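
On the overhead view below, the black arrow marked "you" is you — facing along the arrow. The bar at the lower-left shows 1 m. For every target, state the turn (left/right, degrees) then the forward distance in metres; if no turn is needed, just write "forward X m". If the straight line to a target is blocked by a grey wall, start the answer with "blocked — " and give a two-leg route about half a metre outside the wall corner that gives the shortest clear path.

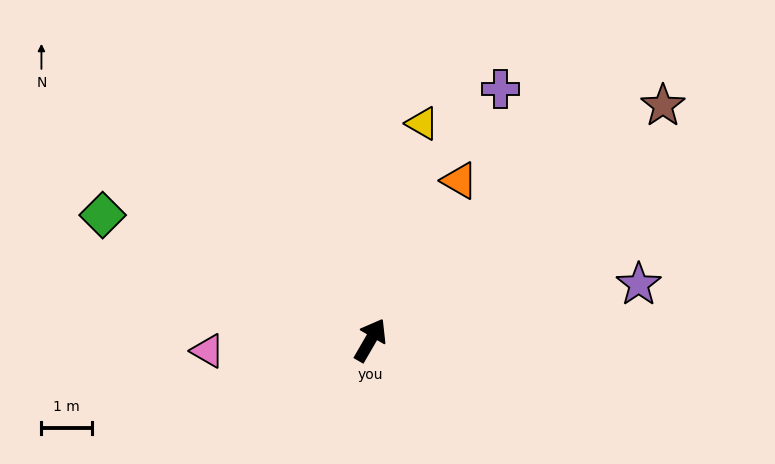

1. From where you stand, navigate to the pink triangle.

turn left 124°, forward 3.2 m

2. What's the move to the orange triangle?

forward 3.6 m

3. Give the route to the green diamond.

turn left 95°, forward 5.9 m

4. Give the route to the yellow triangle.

turn left 17°, forward 4.4 m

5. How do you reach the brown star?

turn right 21°, forward 7.4 m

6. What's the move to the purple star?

turn right 48°, forward 5.4 m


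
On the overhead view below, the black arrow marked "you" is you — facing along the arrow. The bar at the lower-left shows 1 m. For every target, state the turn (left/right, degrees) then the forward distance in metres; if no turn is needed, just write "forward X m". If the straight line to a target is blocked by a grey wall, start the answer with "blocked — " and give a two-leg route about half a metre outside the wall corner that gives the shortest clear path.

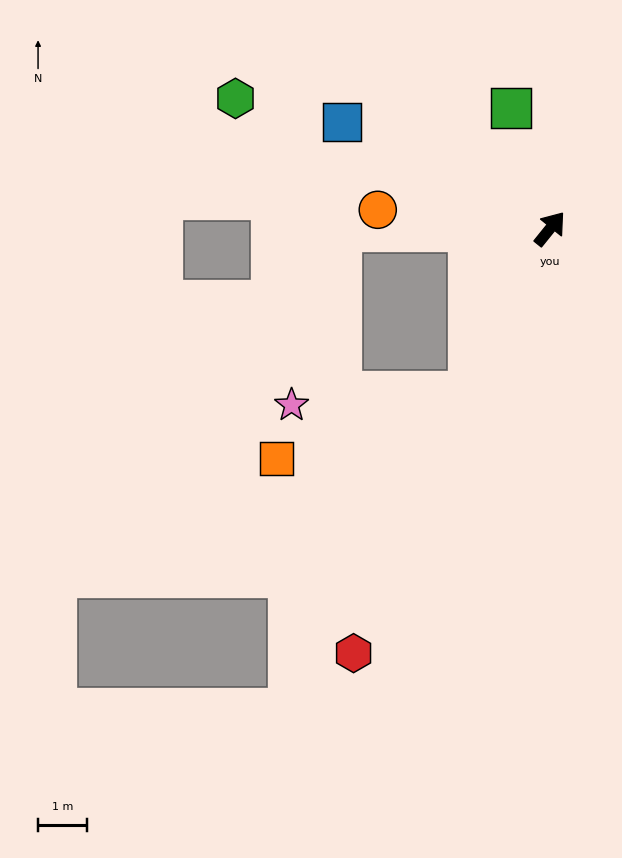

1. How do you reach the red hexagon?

turn right 166°, forward 9.6 m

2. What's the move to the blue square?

turn left 102°, forward 4.8 m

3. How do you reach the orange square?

blocked — turn right 167°, forward 3.7 m, then turn right 45°, forward 4.2 m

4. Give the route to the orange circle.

turn left 123°, forward 3.6 m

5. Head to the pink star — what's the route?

blocked — turn right 167°, forward 3.7 m, then turn right 60°, forward 3.7 m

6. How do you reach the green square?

turn left 57°, forward 2.6 m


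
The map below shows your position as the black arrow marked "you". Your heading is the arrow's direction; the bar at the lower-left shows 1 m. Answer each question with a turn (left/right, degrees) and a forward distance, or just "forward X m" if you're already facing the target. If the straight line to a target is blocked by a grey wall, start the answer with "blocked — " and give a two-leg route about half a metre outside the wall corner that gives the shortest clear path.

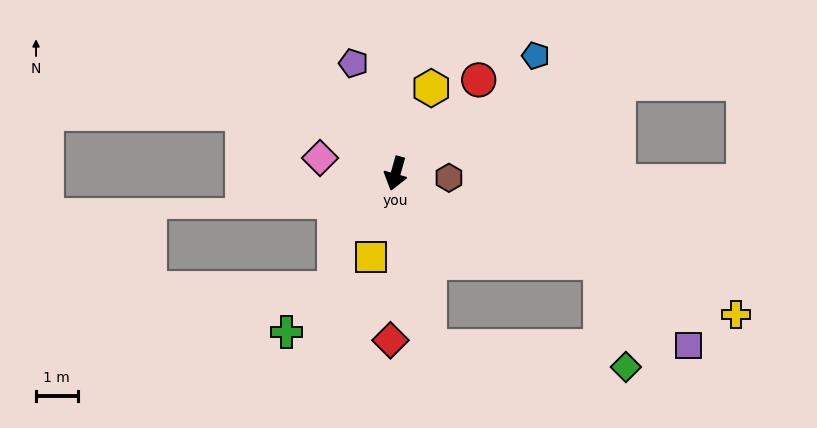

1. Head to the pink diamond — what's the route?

turn right 86°, forward 1.9 m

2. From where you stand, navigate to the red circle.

turn left 154°, forward 3.0 m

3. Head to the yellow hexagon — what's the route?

turn left 173°, forward 2.2 m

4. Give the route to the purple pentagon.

turn right 143°, forward 2.8 m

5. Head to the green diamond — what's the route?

blocked — turn left 27°, forward 4.2 m, then turn left 73°, forward 4.8 m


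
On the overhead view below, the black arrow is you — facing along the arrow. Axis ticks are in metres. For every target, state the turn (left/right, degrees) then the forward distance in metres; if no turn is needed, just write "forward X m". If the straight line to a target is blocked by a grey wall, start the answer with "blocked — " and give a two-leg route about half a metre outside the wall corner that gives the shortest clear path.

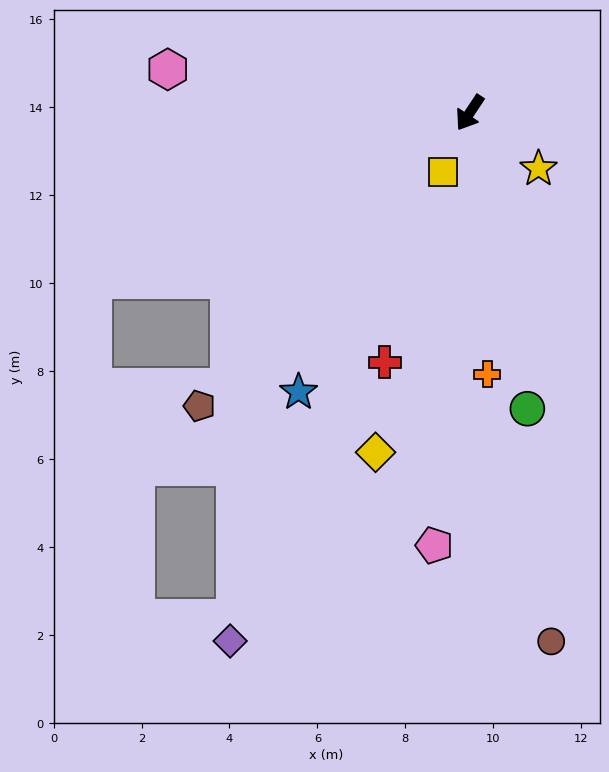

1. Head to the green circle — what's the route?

turn left 45°, forward 6.9 m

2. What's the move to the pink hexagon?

turn right 65°, forward 6.9 m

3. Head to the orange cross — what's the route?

turn left 37°, forward 6.0 m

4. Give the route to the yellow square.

turn left 9°, forward 1.5 m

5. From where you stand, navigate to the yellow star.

turn left 84°, forward 2.0 m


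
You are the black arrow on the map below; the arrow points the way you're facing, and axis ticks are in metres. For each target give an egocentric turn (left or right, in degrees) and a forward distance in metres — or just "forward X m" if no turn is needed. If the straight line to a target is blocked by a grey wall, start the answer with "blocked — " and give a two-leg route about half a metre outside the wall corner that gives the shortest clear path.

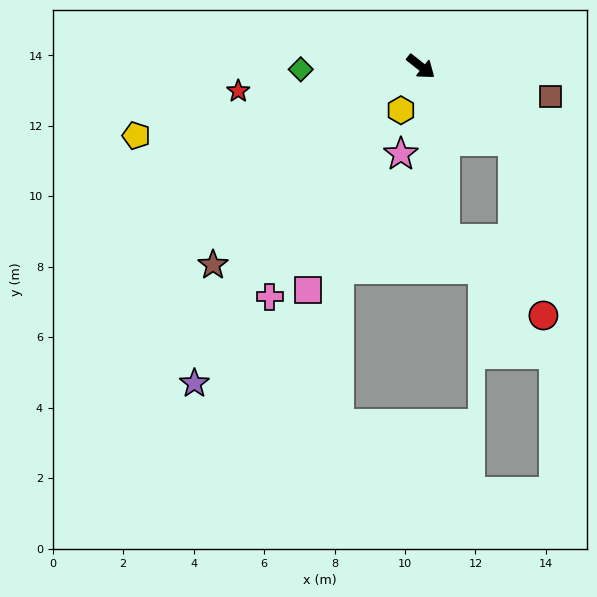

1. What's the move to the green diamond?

turn right 140°, forward 3.4 m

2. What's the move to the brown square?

turn left 25°, forward 3.8 m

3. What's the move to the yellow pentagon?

turn right 128°, forward 8.3 m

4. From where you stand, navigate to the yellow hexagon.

turn right 76°, forward 1.4 m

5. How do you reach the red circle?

blocked — forward 3.4 m, then turn right 42°, forward 5.0 m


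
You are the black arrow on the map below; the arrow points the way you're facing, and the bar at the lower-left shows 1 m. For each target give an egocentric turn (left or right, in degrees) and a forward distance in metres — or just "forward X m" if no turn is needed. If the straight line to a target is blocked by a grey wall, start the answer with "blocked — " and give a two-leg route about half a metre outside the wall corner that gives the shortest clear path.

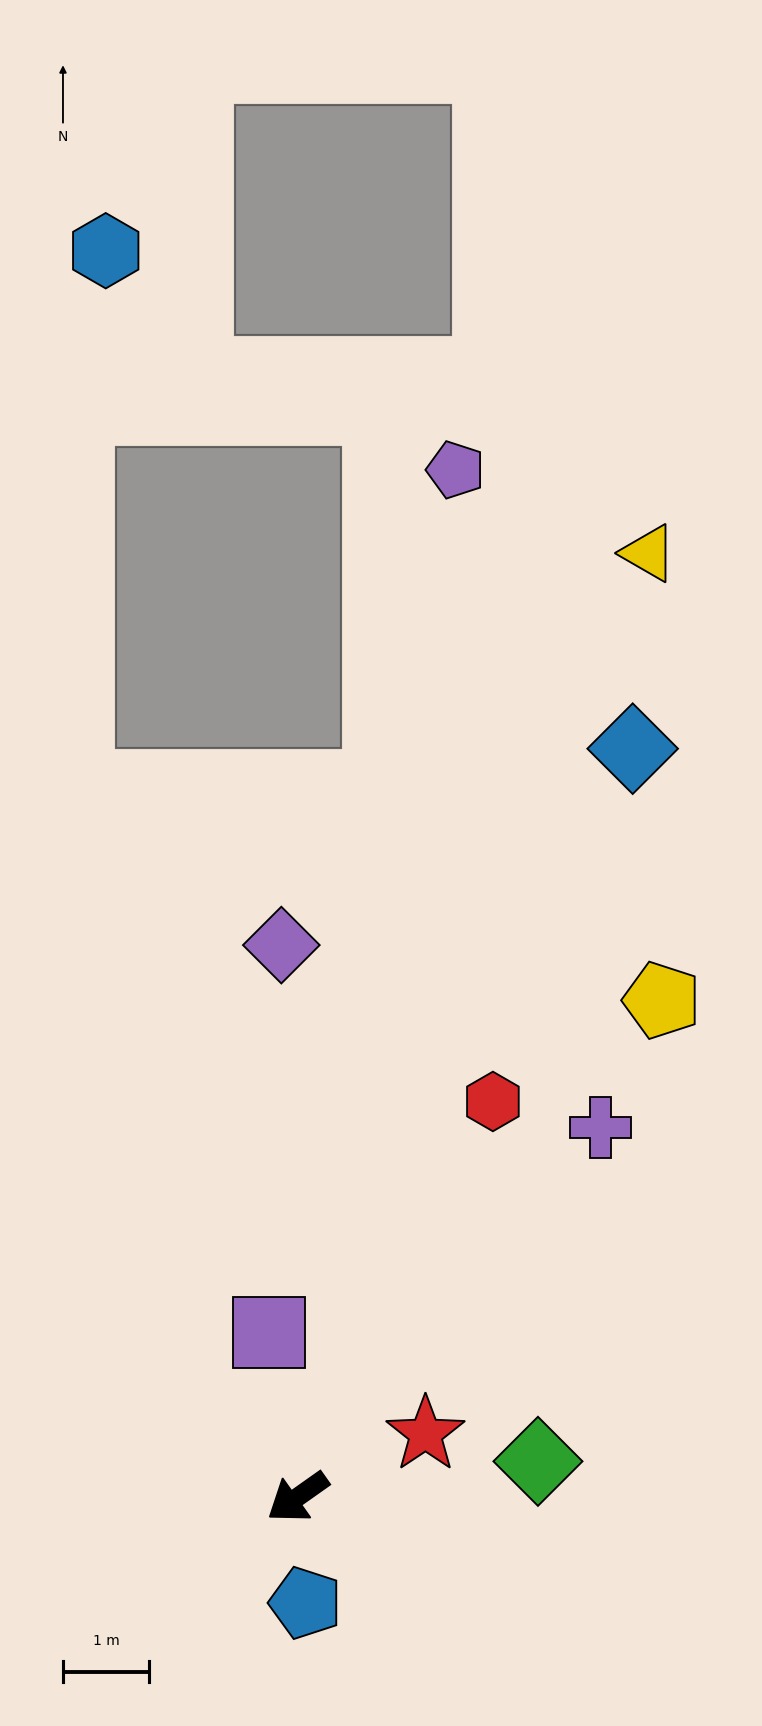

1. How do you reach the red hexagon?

turn right 152°, forward 5.1 m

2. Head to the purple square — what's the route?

turn right 115°, forward 1.9 m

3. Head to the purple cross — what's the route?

turn right 165°, forward 5.5 m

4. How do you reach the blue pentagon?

turn left 59°, forward 1.2 m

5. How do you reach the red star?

turn left 171°, forward 1.7 m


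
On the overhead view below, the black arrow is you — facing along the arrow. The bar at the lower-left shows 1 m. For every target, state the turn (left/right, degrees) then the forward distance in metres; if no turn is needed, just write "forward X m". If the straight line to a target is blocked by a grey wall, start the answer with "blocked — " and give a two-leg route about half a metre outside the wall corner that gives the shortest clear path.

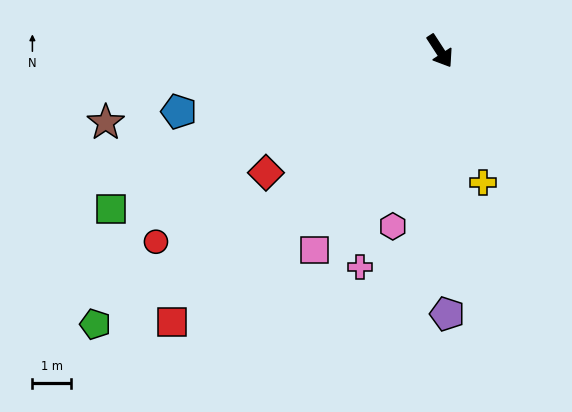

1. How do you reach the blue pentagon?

turn right 110°, forward 6.9 m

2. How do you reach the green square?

turn right 97°, forward 9.5 m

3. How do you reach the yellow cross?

turn right 15°, forward 3.6 m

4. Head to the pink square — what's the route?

turn right 65°, forward 6.1 m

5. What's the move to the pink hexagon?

turn right 48°, forward 4.7 m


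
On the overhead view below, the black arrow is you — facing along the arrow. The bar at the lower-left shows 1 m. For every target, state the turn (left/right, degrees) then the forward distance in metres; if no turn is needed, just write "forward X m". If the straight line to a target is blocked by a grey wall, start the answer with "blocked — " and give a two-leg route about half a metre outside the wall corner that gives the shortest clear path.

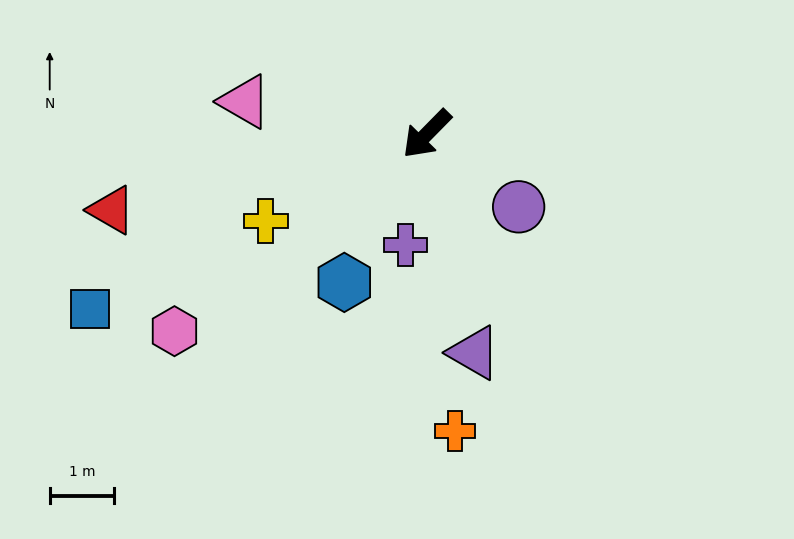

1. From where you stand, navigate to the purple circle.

turn left 96°, forward 1.8 m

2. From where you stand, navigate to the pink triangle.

turn right 56°, forward 2.9 m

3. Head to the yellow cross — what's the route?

turn right 17°, forward 2.8 m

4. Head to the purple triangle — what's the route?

turn left 57°, forward 3.5 m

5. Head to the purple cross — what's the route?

turn left 34°, forward 1.8 m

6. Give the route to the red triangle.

turn right 32°, forward 5.0 m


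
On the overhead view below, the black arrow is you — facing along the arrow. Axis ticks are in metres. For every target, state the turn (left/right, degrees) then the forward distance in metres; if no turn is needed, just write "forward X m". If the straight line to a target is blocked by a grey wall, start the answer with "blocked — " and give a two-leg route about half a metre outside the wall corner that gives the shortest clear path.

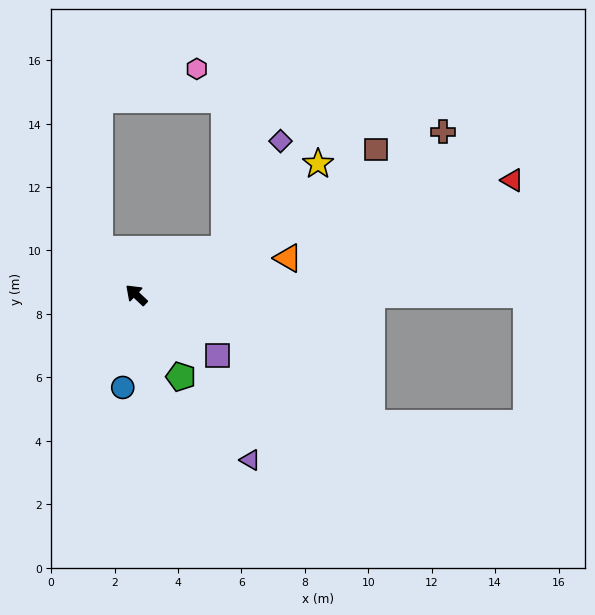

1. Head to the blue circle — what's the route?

turn left 125°, forward 2.9 m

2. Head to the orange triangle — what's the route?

turn right 123°, forward 4.9 m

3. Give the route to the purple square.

turn right 173°, forward 3.2 m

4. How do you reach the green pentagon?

turn left 162°, forward 2.9 m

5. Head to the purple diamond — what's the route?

blocked — turn right 109°, forward 3.1 m, then turn left 35°, forward 3.8 m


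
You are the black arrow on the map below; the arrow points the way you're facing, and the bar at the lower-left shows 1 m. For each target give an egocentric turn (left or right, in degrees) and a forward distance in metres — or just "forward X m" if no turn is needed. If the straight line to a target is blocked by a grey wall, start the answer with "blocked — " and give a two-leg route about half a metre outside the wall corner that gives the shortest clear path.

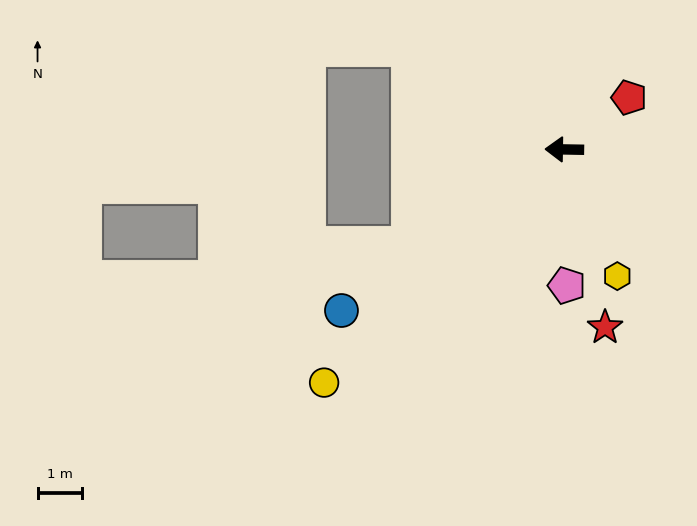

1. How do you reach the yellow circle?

turn left 45°, forward 7.5 m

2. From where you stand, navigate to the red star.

turn left 104°, forward 4.1 m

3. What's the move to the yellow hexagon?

turn left 114°, forward 3.1 m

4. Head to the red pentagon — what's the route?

turn right 140°, forward 1.9 m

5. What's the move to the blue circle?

turn left 37°, forward 6.2 m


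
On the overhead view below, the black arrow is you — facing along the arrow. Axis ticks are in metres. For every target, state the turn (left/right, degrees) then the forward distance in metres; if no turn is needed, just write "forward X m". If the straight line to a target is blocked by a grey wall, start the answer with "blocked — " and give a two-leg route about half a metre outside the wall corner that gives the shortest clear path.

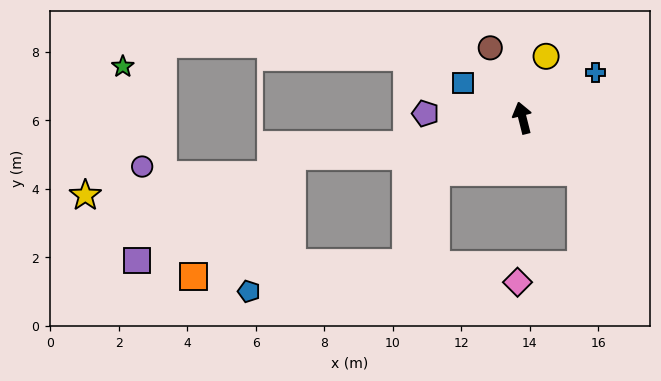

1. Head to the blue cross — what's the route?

turn right 72°, forward 2.5 m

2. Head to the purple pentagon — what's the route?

turn left 73°, forward 2.8 m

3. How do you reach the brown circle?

turn left 11°, forward 2.3 m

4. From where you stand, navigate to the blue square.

turn left 46°, forward 2.0 m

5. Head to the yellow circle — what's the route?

turn right 35°, forward 1.9 m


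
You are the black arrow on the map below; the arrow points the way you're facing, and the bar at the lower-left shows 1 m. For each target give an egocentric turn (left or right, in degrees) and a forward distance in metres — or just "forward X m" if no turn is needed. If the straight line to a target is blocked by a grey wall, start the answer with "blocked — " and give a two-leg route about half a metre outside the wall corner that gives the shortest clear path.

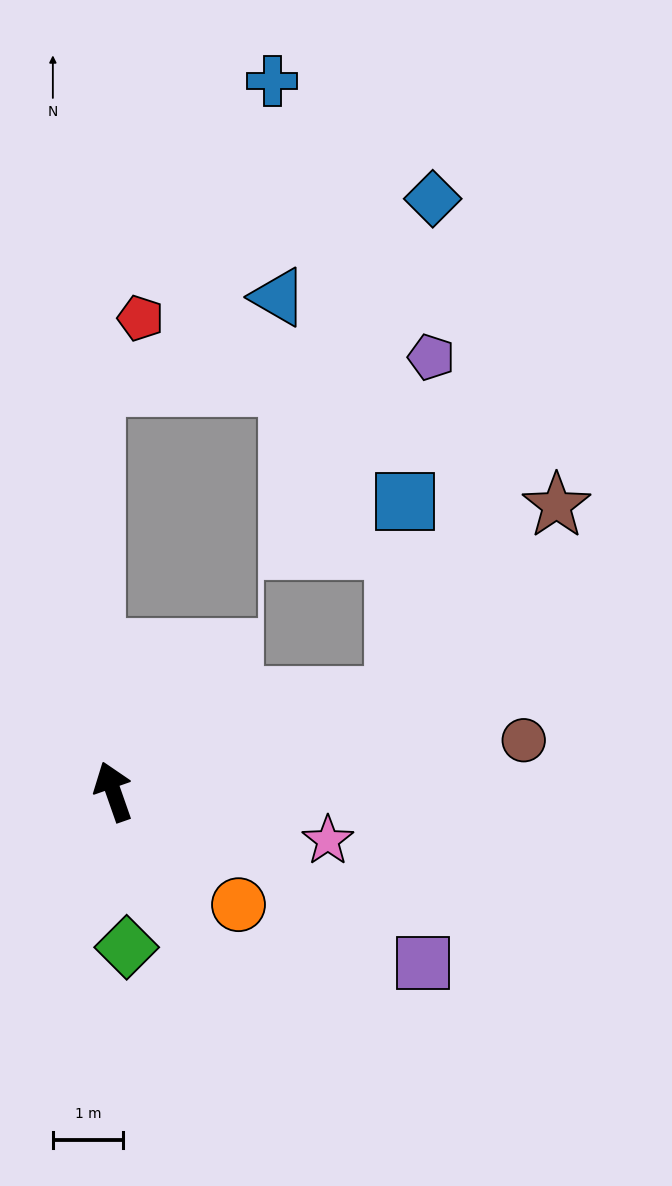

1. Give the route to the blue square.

blocked — turn right 91°, forward 4.2 m, then turn left 69°, forward 2.8 m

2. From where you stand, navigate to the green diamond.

turn left 166°, forward 2.2 m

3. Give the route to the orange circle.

turn right 151°, forward 2.4 m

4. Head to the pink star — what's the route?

turn right 122°, forward 3.2 m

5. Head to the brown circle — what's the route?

turn right 102°, forward 5.9 m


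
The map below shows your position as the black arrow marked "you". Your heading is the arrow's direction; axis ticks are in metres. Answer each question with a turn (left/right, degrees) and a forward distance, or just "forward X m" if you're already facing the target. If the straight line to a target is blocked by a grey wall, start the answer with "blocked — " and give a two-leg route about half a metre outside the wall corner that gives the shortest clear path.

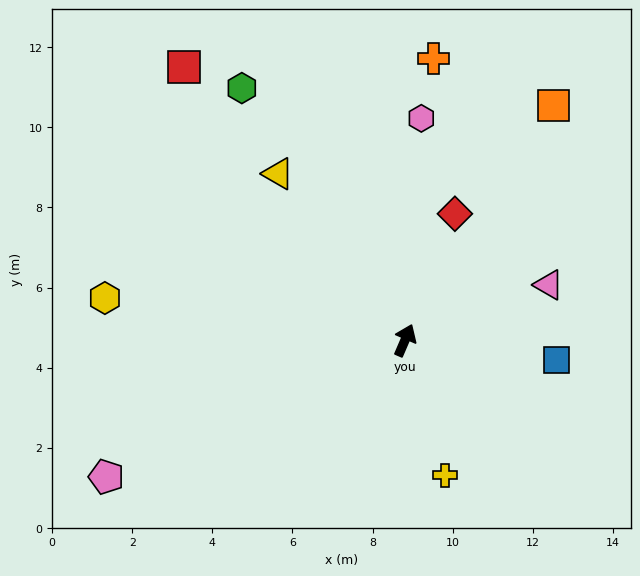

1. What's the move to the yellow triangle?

turn left 61°, forward 5.2 m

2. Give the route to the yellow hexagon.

turn left 105°, forward 7.6 m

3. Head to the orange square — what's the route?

turn right 9°, forward 6.9 m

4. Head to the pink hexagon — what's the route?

turn left 19°, forward 5.6 m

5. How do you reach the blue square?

turn right 74°, forward 3.8 m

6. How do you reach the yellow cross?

turn right 140°, forward 3.5 m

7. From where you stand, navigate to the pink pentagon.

turn left 138°, forward 8.2 m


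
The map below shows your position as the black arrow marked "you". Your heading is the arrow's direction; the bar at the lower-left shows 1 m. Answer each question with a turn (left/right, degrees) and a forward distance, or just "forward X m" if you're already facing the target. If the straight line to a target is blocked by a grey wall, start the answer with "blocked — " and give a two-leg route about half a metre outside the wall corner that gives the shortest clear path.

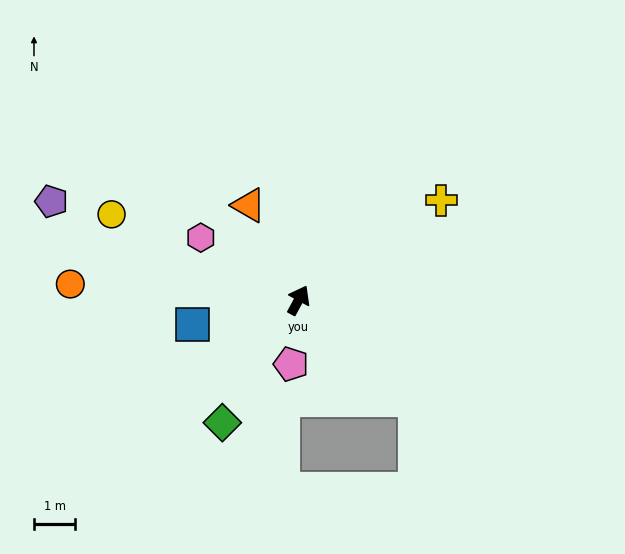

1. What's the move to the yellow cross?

turn right 27°, forward 4.2 m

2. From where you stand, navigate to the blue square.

turn left 131°, forward 2.6 m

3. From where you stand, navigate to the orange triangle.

turn left 56°, forward 2.6 m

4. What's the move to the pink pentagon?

turn right 158°, forward 1.6 m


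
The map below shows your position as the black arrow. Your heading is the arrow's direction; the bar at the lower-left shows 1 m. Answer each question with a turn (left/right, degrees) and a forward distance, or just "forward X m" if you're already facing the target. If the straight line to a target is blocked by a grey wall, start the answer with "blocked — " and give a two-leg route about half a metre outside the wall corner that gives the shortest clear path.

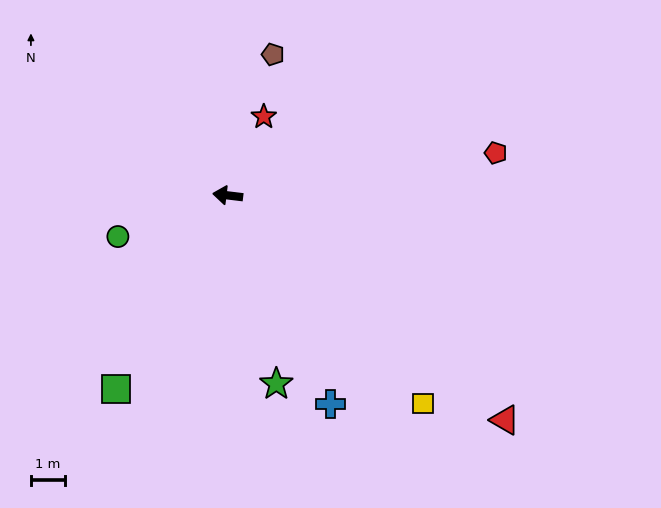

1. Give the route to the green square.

turn left 67°, forward 6.6 m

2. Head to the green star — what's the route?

turn left 111°, forward 5.7 m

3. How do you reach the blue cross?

turn left 123°, forward 6.8 m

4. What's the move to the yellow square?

turn left 140°, forward 8.4 m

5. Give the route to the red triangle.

turn left 148°, forward 10.5 m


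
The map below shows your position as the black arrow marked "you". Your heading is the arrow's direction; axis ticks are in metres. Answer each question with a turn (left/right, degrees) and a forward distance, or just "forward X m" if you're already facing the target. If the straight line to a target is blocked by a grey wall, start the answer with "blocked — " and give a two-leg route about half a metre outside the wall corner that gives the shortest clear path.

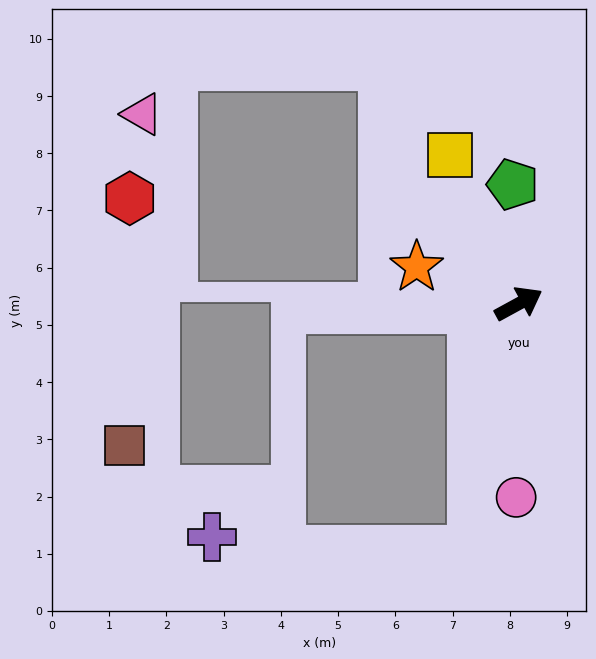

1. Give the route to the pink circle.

turn right 119°, forward 3.4 m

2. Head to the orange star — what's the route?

turn left 132°, forward 1.9 m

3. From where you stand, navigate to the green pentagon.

turn left 64°, forward 2.1 m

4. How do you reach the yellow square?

turn left 86°, forward 2.9 m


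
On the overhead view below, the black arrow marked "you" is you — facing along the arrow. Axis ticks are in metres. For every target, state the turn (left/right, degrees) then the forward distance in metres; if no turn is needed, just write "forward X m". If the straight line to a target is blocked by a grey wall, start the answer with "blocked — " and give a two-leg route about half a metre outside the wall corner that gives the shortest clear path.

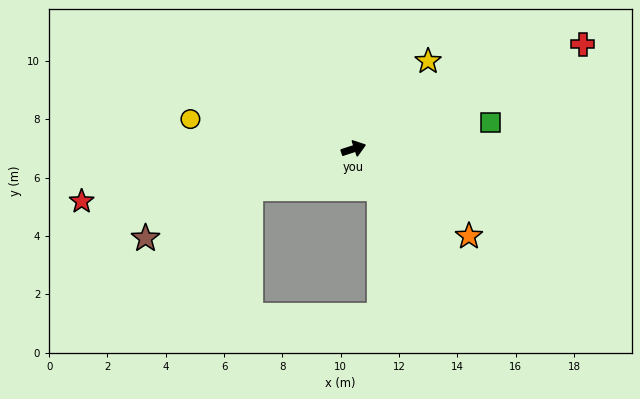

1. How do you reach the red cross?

turn left 6°, forward 8.6 m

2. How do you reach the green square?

turn right 7°, forward 4.8 m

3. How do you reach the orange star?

turn right 55°, forward 5.0 m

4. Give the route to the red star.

turn left 173°, forward 9.5 m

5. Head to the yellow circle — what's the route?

turn left 151°, forward 5.7 m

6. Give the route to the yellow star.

turn left 31°, forward 3.9 m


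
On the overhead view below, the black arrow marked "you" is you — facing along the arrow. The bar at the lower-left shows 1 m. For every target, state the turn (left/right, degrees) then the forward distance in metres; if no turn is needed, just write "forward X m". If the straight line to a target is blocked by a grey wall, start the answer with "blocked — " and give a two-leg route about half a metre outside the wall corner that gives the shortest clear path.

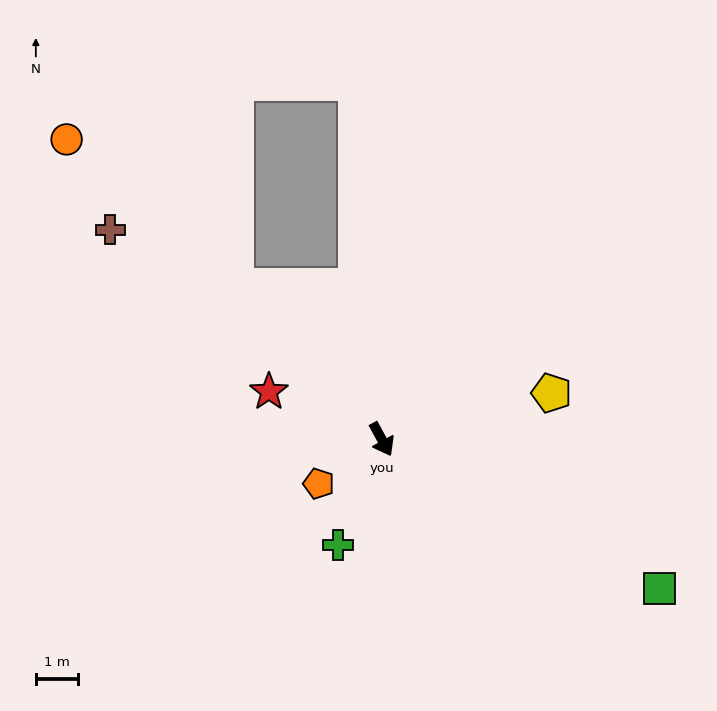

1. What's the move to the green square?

turn left 33°, forward 7.5 m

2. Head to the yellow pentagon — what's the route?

turn left 77°, forward 4.2 m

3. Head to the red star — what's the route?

turn right 141°, forward 2.9 m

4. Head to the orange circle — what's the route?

turn right 162°, forward 10.4 m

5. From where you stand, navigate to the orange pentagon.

turn right 83°, forward 1.8 m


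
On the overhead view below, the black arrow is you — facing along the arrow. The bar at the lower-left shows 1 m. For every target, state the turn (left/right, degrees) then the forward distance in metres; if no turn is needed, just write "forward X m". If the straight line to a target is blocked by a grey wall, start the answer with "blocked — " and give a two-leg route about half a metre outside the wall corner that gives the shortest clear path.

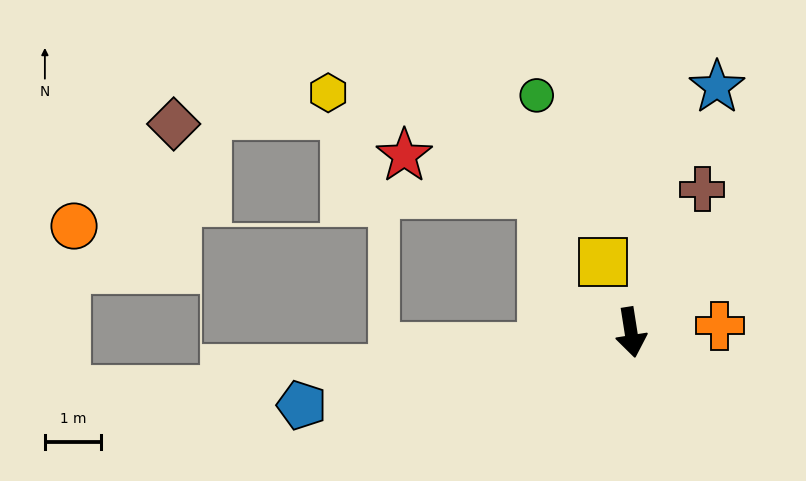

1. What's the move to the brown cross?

turn left 145°, forward 2.8 m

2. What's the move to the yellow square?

turn right 167°, forward 1.3 m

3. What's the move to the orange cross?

turn left 85°, forward 1.6 m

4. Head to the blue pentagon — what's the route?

turn right 86°, forward 6.0 m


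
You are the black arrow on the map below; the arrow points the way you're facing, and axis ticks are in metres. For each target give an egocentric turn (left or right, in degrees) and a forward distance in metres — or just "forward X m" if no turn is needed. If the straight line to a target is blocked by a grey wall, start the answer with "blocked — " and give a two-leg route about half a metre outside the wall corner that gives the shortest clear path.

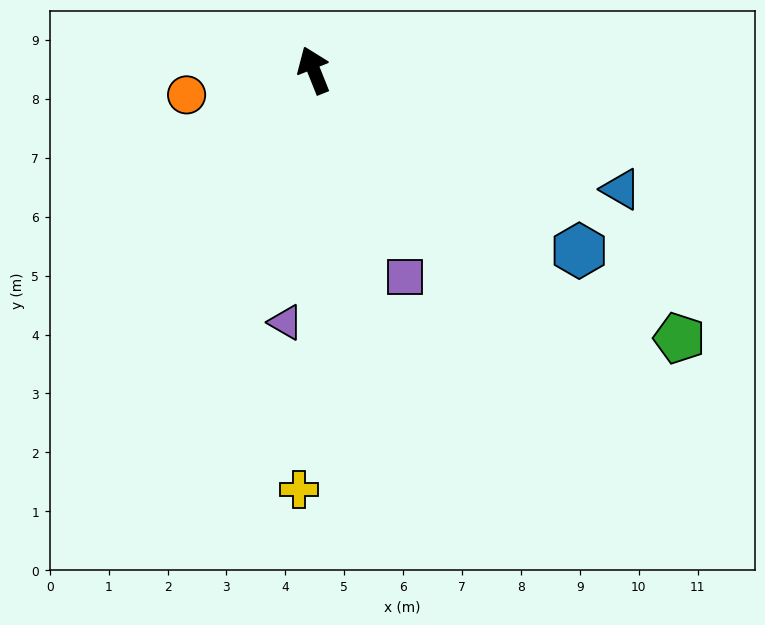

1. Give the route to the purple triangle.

turn left 152°, forward 4.3 m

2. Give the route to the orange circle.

turn left 79°, forward 2.2 m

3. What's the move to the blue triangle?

turn right 133°, forward 5.6 m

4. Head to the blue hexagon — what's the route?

turn right 146°, forward 5.4 m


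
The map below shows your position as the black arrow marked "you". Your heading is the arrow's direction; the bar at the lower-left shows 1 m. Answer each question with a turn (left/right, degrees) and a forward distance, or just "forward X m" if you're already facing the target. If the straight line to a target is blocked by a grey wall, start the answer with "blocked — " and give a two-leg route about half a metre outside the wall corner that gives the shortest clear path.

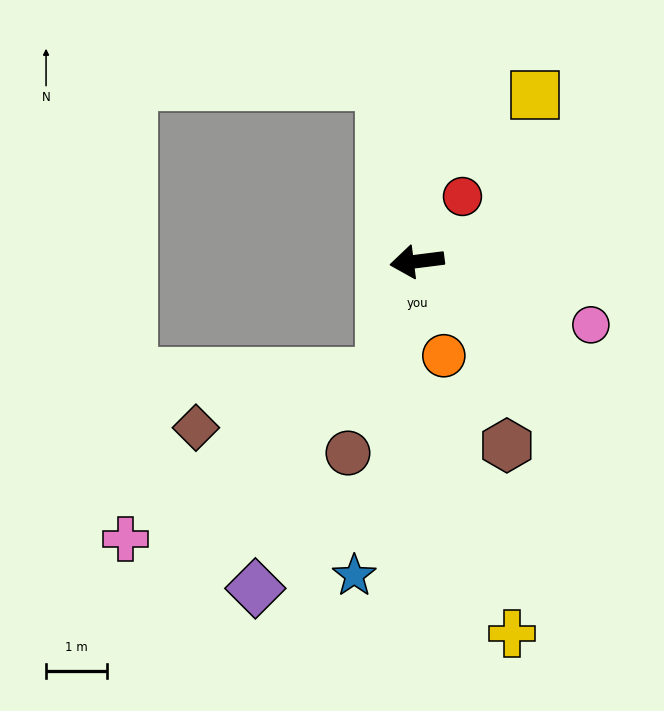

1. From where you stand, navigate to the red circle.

turn right 132°, forward 1.3 m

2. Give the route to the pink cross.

blocked — turn left 65°, forward 1.9 m, then turn right 39°, forward 5.0 m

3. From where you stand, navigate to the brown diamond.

blocked — turn left 65°, forward 1.9 m, then turn right 56°, forward 3.2 m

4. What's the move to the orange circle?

turn left 99°, forward 1.6 m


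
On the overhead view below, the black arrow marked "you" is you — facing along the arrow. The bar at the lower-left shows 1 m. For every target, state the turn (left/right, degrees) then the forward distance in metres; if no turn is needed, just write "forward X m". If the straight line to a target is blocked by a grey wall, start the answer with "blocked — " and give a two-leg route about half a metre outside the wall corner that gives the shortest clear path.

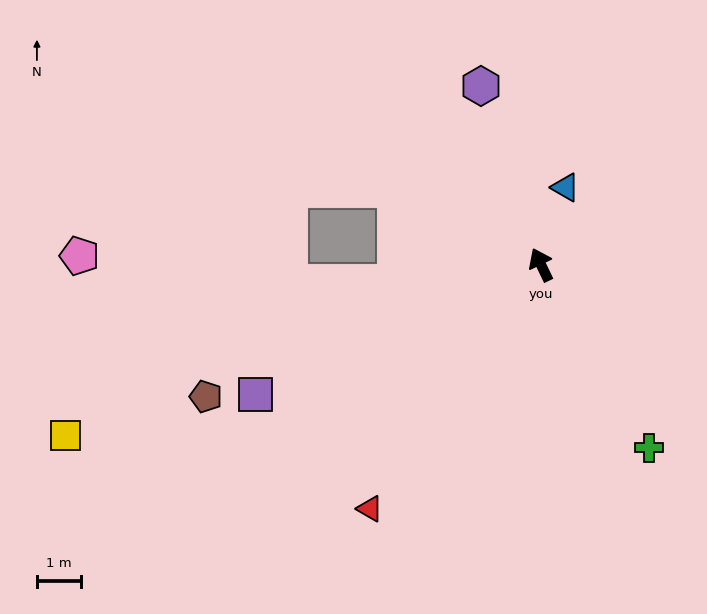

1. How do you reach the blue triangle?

turn right 43°, forward 1.8 m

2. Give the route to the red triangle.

turn left 119°, forward 6.8 m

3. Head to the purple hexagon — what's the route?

turn right 7°, forward 4.3 m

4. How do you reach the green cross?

turn right 175°, forward 4.8 m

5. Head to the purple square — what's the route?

turn left 89°, forward 7.2 m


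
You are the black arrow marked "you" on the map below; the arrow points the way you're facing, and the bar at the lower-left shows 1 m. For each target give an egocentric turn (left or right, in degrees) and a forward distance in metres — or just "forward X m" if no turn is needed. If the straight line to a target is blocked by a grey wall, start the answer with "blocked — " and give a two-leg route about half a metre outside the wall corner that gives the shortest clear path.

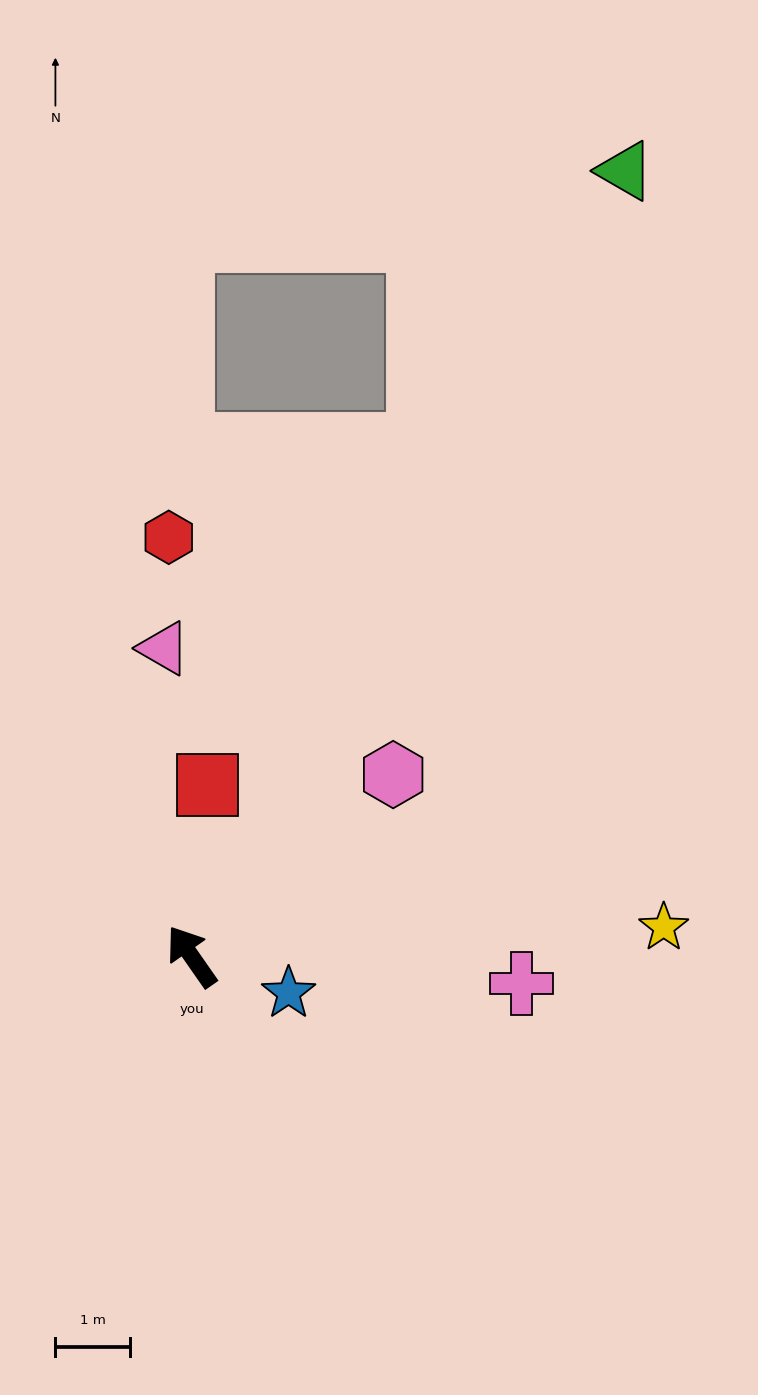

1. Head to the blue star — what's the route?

turn right 146°, forward 1.4 m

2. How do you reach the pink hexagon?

turn right 83°, forward 3.6 m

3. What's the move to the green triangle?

turn right 64°, forward 12.0 m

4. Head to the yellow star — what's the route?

turn right 121°, forward 6.3 m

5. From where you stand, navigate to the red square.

turn right 40°, forward 2.3 m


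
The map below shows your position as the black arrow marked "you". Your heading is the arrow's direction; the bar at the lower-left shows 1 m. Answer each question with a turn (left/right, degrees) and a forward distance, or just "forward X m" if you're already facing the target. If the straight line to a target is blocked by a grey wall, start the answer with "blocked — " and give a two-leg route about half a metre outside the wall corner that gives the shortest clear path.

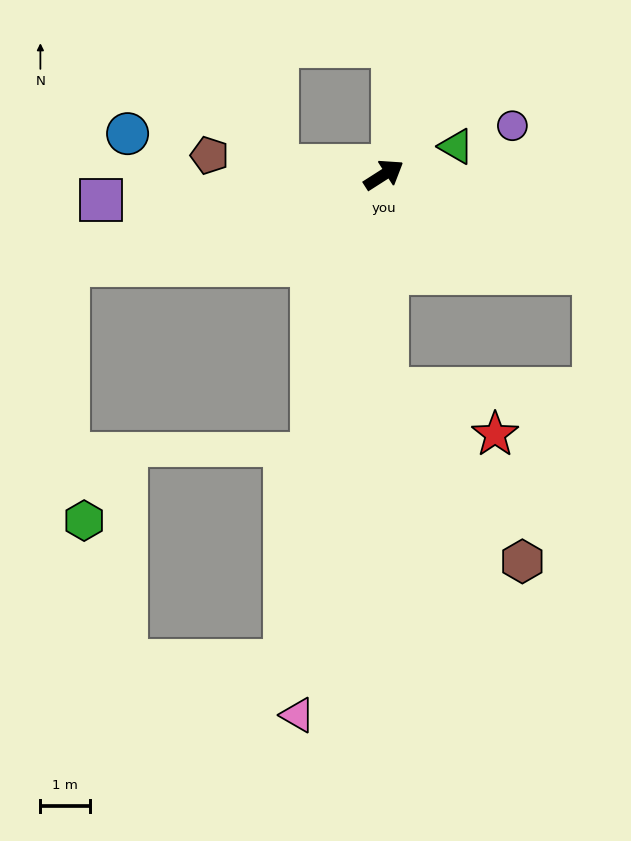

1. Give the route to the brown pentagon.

turn left 141°, forward 3.5 m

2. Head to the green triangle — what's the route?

turn right 11°, forward 1.6 m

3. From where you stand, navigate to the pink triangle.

turn right 132°, forward 11.0 m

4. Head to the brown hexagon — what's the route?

blocked — turn right 121°, forward 4.3 m, then turn left 36°, forward 4.4 m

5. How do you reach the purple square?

turn left 152°, forward 5.7 m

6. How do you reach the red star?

blocked — turn right 121°, forward 4.3 m, then turn left 65°, forward 2.4 m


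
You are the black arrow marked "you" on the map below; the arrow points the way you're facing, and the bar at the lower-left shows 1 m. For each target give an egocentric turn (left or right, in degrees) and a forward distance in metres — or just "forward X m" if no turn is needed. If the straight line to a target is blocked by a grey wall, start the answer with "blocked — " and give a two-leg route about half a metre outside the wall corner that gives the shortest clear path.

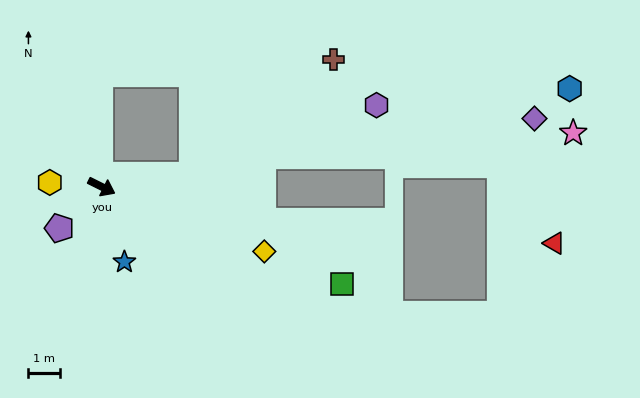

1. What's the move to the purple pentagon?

turn right 109°, forward 1.8 m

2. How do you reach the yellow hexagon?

turn right 158°, forward 1.6 m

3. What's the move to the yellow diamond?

turn left 5°, forward 5.5 m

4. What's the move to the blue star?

turn right 47°, forward 2.5 m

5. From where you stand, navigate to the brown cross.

blocked — turn left 34°, forward 2.8 m, then turn left 32°, forward 5.7 m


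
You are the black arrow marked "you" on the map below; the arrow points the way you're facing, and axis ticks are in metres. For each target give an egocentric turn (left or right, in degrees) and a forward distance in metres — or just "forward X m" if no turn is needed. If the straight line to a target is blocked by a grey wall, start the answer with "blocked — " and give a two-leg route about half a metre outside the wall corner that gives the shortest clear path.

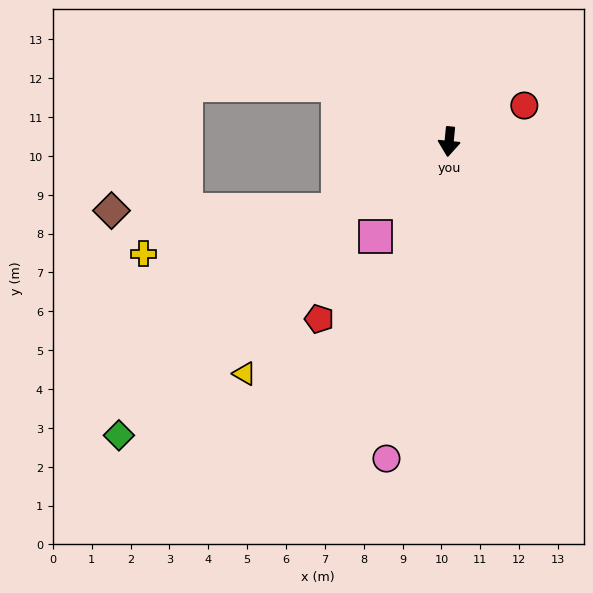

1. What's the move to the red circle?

turn left 121°, forward 2.1 m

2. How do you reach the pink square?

turn right 32°, forward 3.1 m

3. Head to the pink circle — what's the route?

turn right 6°, forward 8.3 m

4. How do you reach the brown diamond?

blocked — turn right 53°, forward 3.4 m, then turn right 31°, forward 5.8 m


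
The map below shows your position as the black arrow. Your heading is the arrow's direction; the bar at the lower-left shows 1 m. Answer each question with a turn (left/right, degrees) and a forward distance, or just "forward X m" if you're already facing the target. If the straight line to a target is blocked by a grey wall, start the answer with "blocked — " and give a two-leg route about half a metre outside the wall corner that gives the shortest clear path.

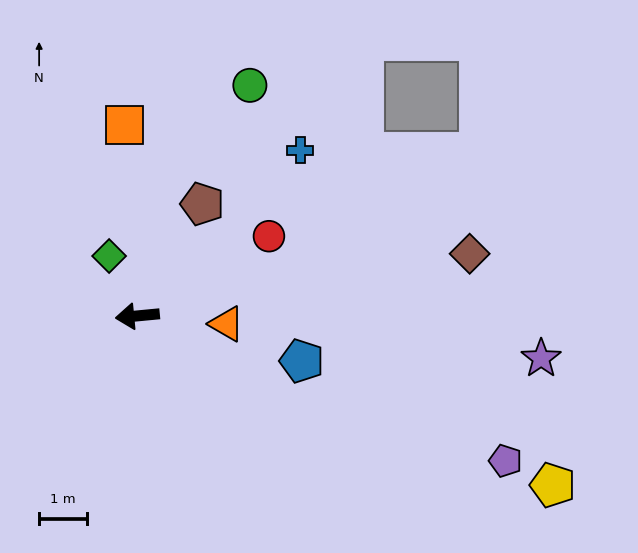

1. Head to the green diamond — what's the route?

turn right 70°, forward 1.4 m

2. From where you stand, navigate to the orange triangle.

turn left 169°, forward 1.9 m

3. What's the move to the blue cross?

turn right 140°, forward 4.9 m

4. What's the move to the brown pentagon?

turn right 126°, forward 2.7 m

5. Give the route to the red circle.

turn right 154°, forward 3.2 m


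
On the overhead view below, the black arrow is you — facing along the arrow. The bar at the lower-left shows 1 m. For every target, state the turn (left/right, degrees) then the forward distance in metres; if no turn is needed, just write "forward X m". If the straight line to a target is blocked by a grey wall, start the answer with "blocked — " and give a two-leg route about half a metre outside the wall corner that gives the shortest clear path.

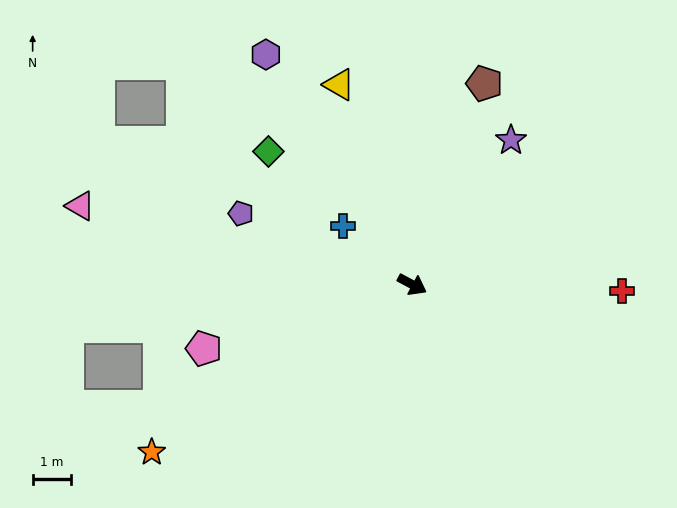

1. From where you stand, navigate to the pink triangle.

turn right 165°, forward 8.9 m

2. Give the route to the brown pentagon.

turn left 98°, forward 5.6 m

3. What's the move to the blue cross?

turn left 168°, forward 2.4 m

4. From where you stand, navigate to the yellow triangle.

turn left 138°, forward 5.6 m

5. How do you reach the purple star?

turn left 84°, forward 4.6 m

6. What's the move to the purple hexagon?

turn left 151°, forward 7.1 m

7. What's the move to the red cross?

turn left 26°, forward 5.5 m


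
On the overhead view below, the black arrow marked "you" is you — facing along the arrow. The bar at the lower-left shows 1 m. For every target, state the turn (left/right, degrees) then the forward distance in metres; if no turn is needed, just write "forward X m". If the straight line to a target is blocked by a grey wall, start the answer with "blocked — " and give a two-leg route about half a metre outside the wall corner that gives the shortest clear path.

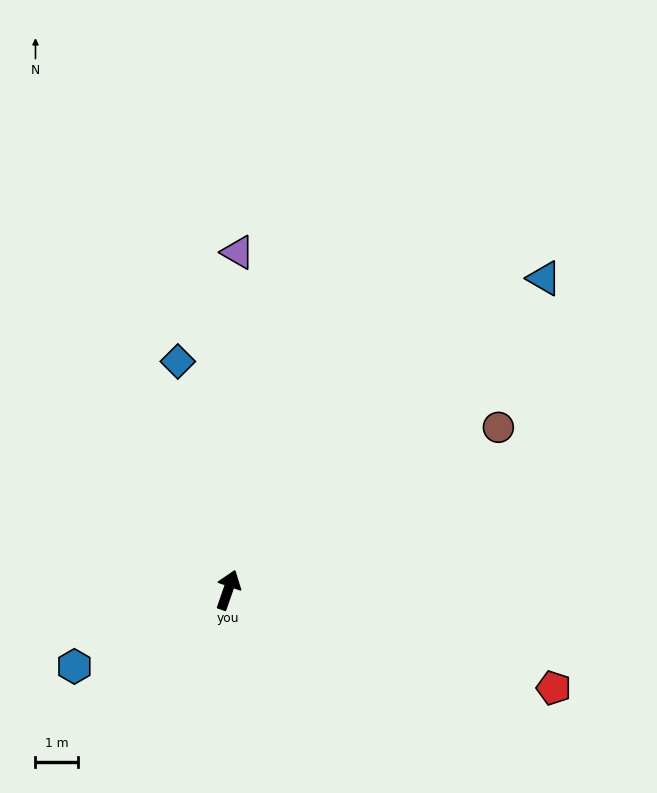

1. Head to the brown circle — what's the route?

turn right 40°, forward 7.4 m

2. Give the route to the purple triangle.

turn left 18°, forward 7.9 m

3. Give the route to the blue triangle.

turn right 26°, forward 10.4 m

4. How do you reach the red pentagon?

turn right 88°, forward 7.9 m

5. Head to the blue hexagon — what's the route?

turn left 136°, forward 4.0 m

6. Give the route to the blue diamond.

turn left 32°, forward 5.5 m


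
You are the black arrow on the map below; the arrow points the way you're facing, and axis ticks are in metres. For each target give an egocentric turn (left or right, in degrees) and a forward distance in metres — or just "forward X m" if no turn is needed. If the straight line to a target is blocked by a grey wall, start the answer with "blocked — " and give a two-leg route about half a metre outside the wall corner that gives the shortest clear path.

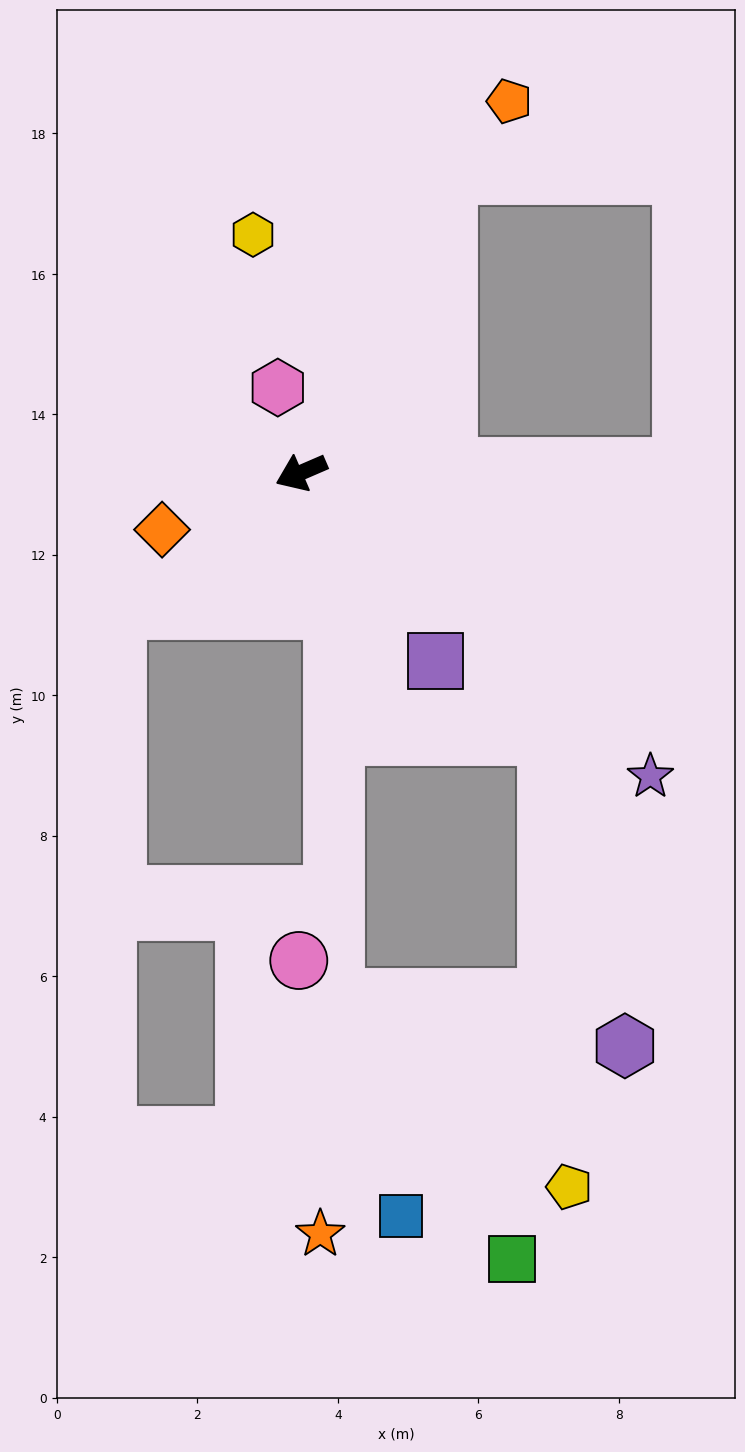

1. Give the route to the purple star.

turn left 116°, forward 6.6 m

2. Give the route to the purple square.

turn left 102°, forward 3.3 m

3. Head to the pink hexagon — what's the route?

turn right 98°, forward 1.3 m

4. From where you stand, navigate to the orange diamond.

forward 2.1 m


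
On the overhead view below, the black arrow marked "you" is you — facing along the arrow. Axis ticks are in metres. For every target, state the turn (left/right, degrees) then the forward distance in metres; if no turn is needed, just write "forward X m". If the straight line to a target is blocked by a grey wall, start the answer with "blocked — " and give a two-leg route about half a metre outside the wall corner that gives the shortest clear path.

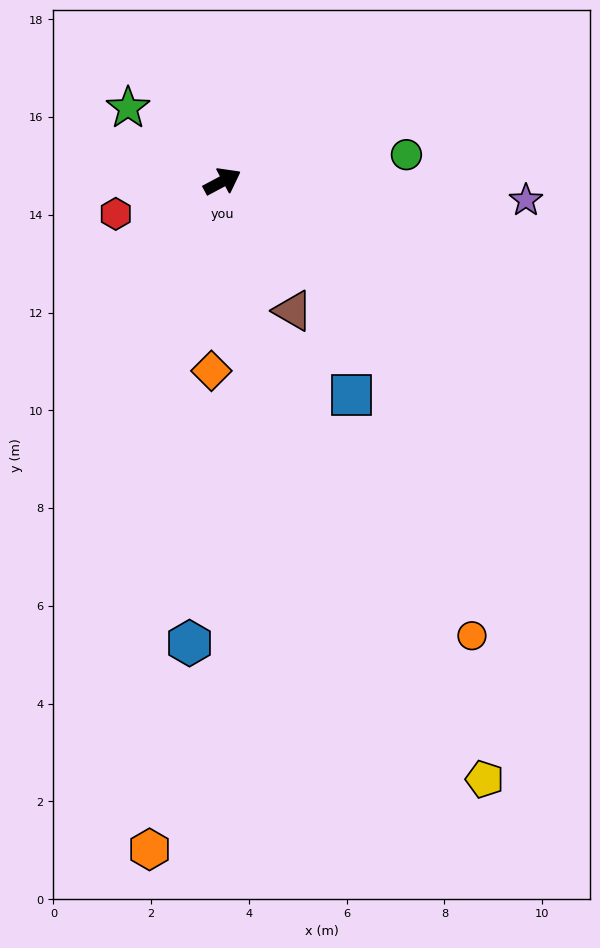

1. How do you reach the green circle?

turn right 20°, forward 3.8 m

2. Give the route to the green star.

turn left 114°, forward 2.4 m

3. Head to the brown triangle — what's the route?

turn right 89°, forward 3.0 m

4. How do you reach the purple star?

turn right 32°, forward 6.2 m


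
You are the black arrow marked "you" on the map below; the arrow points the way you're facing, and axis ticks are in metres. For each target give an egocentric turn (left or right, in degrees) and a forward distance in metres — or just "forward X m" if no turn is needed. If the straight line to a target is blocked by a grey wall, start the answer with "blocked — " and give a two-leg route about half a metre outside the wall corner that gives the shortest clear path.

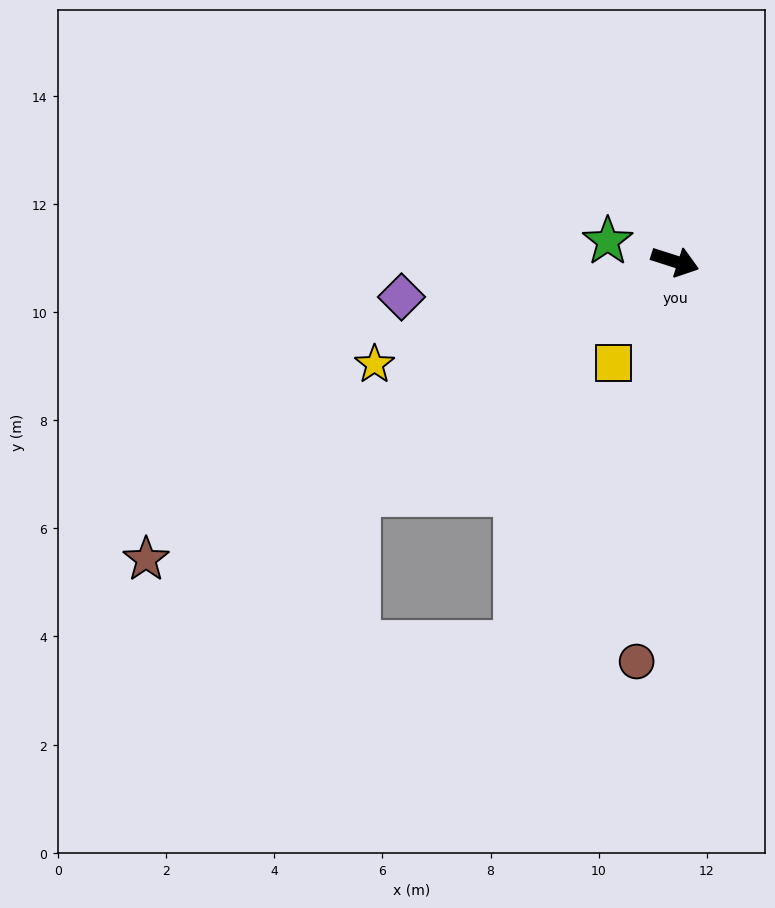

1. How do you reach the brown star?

turn right 133°, forward 11.2 m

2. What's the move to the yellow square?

turn right 104°, forward 2.2 m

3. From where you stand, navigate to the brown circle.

turn right 78°, forward 7.4 m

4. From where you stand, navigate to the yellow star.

turn right 143°, forward 5.9 m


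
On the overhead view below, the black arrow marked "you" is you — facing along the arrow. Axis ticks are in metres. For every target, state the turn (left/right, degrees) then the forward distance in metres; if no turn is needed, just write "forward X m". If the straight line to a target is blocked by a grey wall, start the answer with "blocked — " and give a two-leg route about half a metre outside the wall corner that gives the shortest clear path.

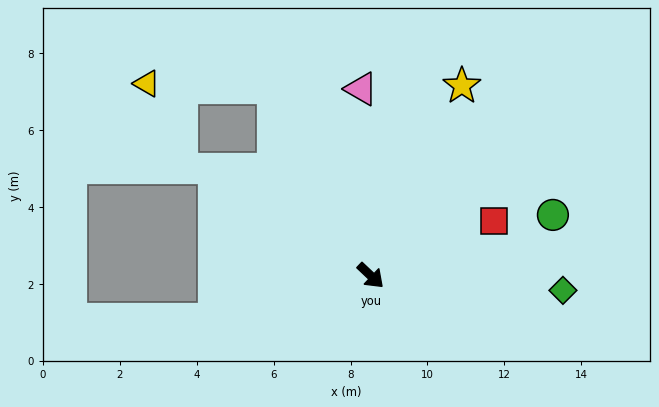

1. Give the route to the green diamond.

turn left 39°, forward 5.0 m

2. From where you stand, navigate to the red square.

turn left 67°, forward 3.5 m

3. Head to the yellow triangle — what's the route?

blocked — turn left 161°, forward 5.5 m, then turn left 60°, forward 3.3 m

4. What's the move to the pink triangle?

turn left 136°, forward 4.9 m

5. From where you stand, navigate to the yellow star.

turn left 108°, forward 5.5 m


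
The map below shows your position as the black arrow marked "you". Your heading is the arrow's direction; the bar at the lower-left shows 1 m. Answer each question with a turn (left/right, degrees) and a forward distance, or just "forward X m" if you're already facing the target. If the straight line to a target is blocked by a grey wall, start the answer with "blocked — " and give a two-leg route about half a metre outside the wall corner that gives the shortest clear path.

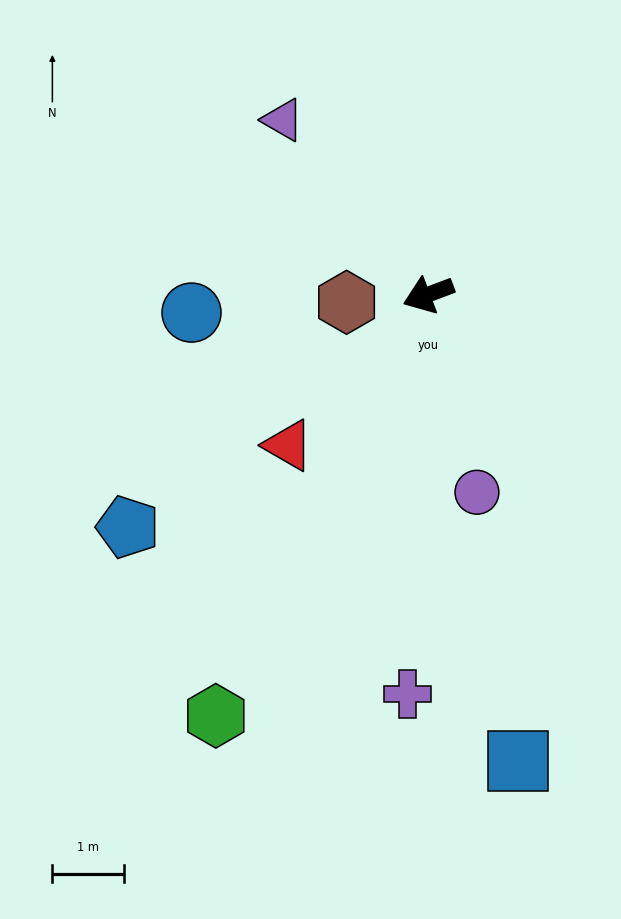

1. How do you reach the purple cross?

turn left 66°, forward 5.6 m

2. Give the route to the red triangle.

turn left 26°, forward 2.9 m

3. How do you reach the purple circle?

turn left 83°, forward 2.8 m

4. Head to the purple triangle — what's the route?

turn right 71°, forward 3.2 m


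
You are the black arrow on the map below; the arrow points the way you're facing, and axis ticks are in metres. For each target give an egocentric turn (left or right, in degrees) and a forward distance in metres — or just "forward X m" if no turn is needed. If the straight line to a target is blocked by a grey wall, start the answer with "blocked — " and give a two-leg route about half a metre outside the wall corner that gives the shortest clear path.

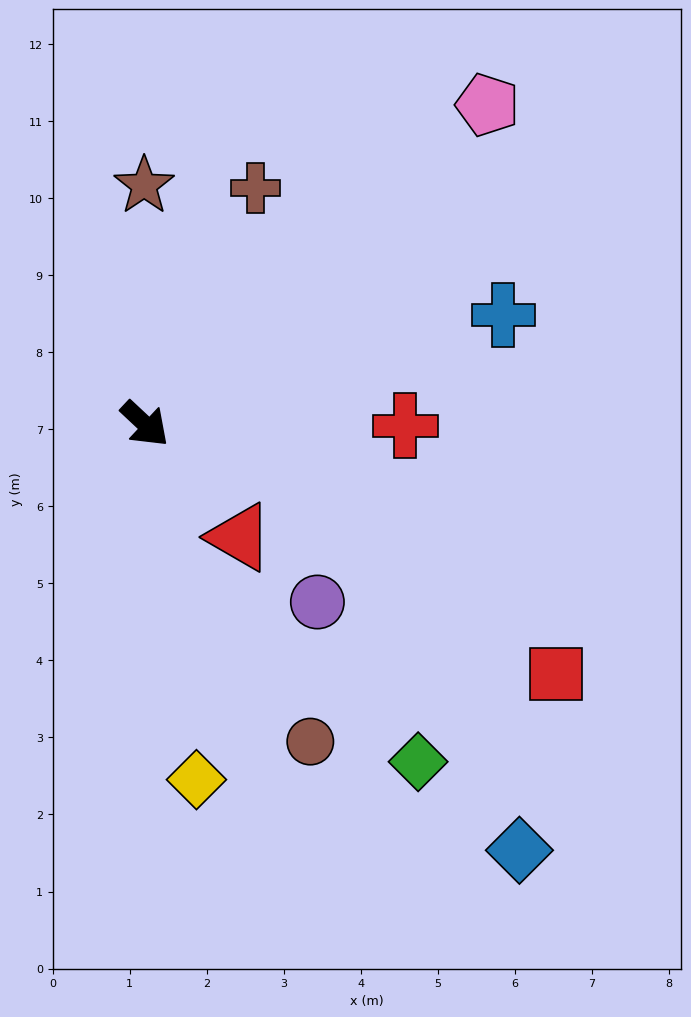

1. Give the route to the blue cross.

turn left 60°, forward 4.9 m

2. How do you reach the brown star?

turn left 133°, forward 3.1 m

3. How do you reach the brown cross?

turn left 108°, forward 3.4 m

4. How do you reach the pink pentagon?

turn left 86°, forward 6.1 m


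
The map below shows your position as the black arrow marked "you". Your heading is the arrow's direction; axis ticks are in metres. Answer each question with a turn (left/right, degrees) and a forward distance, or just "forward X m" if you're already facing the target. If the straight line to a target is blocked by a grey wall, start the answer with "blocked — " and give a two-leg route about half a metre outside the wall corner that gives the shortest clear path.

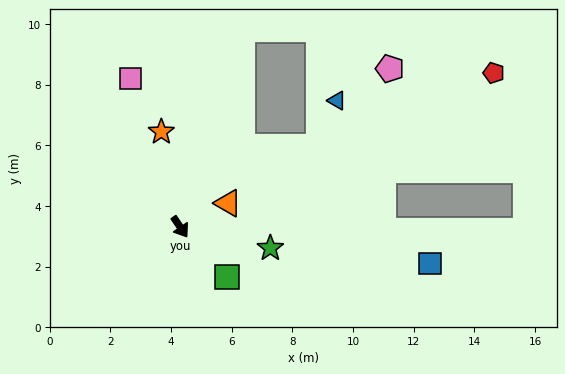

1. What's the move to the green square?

turn left 9°, forward 2.3 m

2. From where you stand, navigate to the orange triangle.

turn left 82°, forward 1.8 m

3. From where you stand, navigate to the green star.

turn left 43°, forward 3.1 m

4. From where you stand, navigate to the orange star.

turn left 157°, forward 3.2 m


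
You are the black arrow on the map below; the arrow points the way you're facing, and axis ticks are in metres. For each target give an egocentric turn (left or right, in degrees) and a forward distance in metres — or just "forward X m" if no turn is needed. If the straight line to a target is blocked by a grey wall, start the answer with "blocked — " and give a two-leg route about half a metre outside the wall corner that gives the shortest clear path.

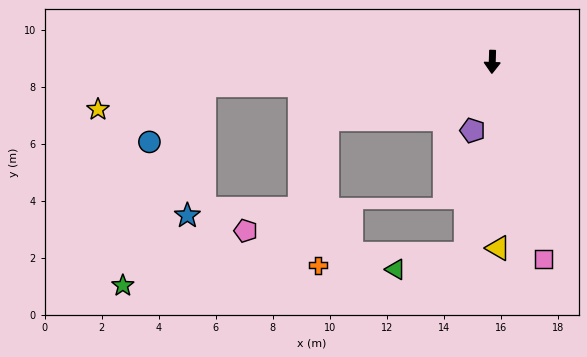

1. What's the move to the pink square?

turn left 16°, forward 7.1 m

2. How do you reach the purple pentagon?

turn right 14°, forward 2.5 m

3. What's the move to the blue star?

blocked — turn right 84°, forward 10.1 m, then turn left 79°, forward 4.6 m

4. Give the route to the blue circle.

blocked — turn right 84°, forward 10.1 m, then turn left 42°, forward 2.8 m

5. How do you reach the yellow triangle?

turn left 4°, forward 6.5 m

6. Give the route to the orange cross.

blocked — turn right 69°, forward 6.1 m, then turn left 67°, forward 5.1 m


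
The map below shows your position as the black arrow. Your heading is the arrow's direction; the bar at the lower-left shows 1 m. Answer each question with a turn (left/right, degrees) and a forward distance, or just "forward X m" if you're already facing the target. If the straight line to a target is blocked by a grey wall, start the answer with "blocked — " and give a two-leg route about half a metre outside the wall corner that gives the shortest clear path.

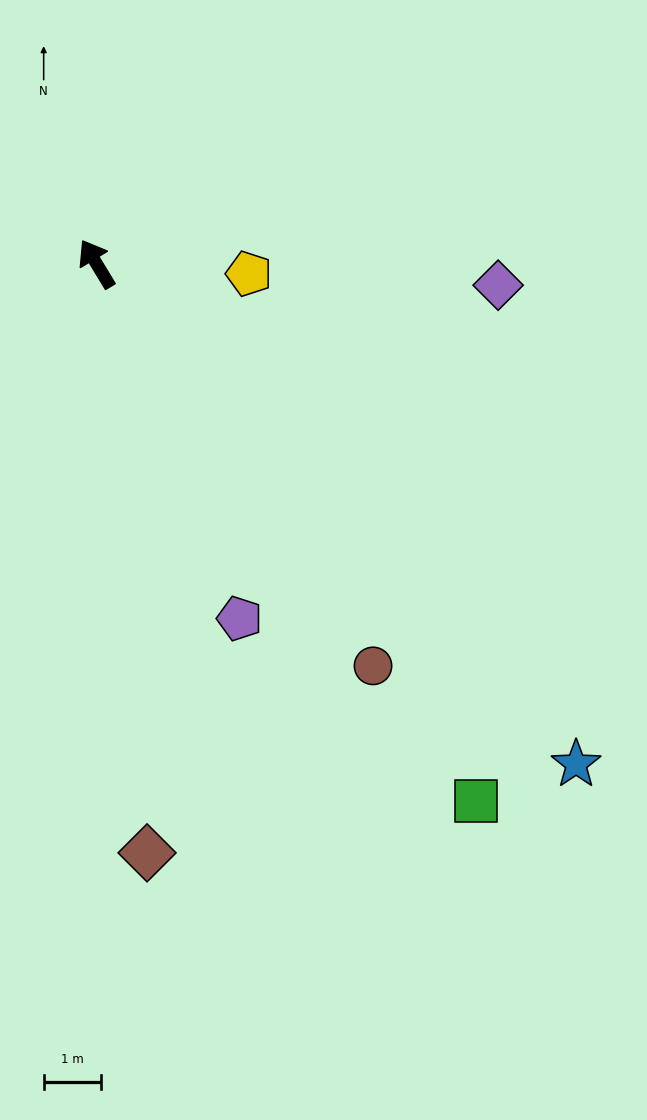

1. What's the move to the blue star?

turn right 167°, forward 12.1 m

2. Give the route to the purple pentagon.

turn left 171°, forward 6.7 m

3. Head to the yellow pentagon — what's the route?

turn right 125°, forward 2.7 m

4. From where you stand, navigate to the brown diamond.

turn left 154°, forward 10.3 m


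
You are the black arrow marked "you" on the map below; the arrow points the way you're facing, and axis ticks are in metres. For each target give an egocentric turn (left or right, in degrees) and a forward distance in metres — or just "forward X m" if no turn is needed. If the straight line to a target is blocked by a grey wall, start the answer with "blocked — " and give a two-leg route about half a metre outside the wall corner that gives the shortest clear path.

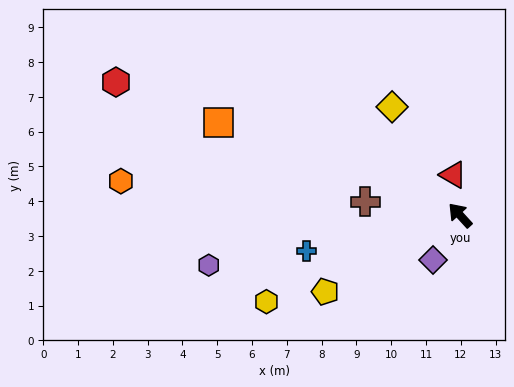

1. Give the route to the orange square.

turn left 26°, forward 7.4 m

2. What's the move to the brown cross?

turn left 39°, forward 2.8 m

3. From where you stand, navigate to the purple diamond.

turn left 106°, forward 1.5 m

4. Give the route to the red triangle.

turn right 33°, forward 1.2 m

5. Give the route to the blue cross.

turn left 61°, forward 4.5 m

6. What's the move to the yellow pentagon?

turn left 77°, forward 4.5 m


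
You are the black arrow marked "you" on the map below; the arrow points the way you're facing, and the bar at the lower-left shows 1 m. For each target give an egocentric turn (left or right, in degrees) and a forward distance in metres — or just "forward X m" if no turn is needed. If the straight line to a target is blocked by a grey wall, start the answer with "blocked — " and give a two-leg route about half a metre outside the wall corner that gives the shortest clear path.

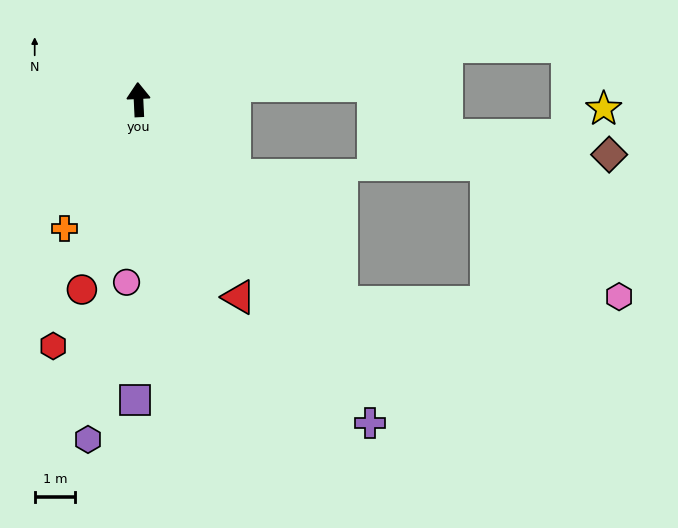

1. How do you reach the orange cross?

turn left 147°, forward 3.6 m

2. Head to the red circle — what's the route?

turn left 161°, forward 4.9 m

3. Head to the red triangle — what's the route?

turn right 156°, forward 5.4 m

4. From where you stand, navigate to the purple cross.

turn right 147°, forward 9.7 m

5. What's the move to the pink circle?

turn left 174°, forward 4.5 m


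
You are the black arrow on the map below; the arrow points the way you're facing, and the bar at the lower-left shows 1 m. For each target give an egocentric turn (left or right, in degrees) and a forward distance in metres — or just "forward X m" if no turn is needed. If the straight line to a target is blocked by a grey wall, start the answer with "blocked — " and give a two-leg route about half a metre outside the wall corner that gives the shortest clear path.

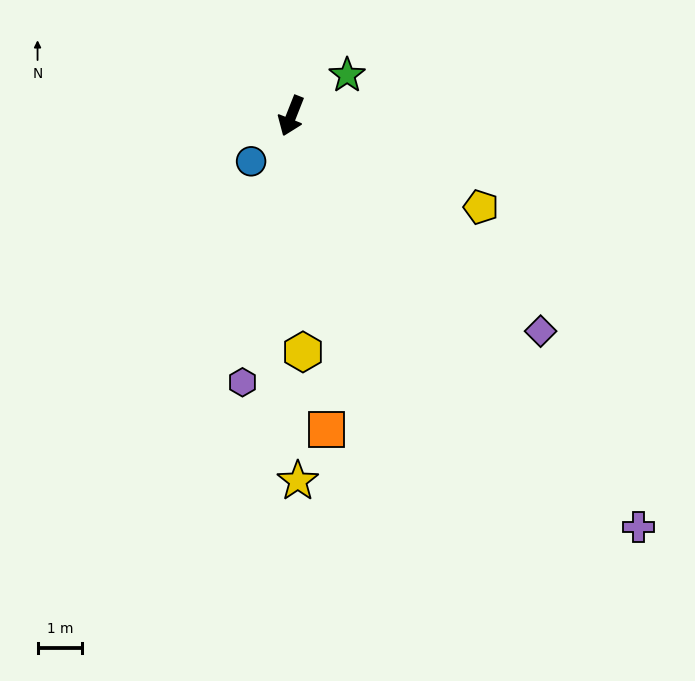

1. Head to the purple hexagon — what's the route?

turn left 11°, forward 6.1 m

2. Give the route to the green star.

turn left 148°, forward 1.6 m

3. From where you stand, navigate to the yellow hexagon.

turn left 24°, forward 5.3 m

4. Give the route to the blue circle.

turn right 20°, forward 1.4 m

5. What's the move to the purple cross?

turn left 62°, forward 12.1 m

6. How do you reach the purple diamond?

turn left 71°, forward 7.4 m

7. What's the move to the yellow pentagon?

turn left 86°, forward 4.7 m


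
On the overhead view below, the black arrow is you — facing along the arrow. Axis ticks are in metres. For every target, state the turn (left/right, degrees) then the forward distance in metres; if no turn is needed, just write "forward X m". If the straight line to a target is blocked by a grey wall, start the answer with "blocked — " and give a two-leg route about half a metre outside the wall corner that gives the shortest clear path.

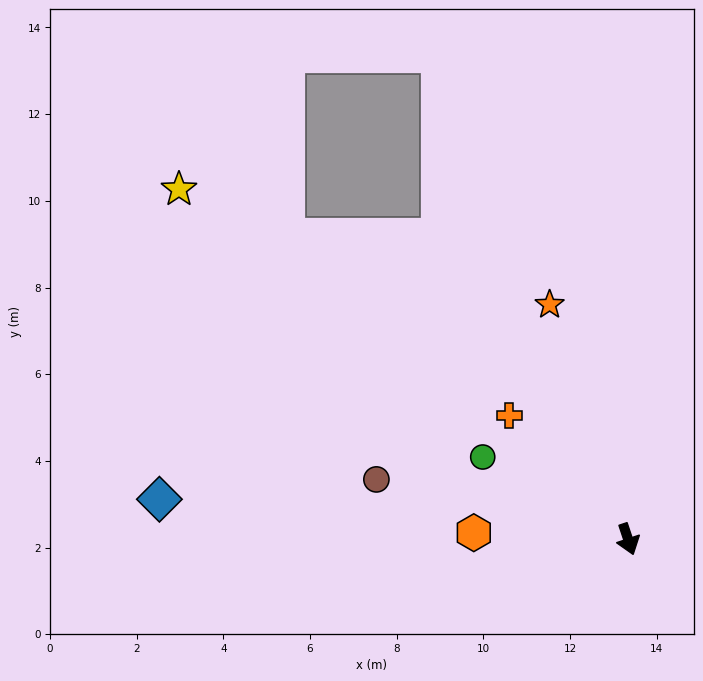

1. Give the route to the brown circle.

turn right 122°, forward 6.0 m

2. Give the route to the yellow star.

turn right 146°, forward 13.1 m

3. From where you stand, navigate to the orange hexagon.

turn right 111°, forward 3.6 m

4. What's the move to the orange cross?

turn right 155°, forward 4.0 m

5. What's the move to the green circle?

turn right 138°, forward 3.9 m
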